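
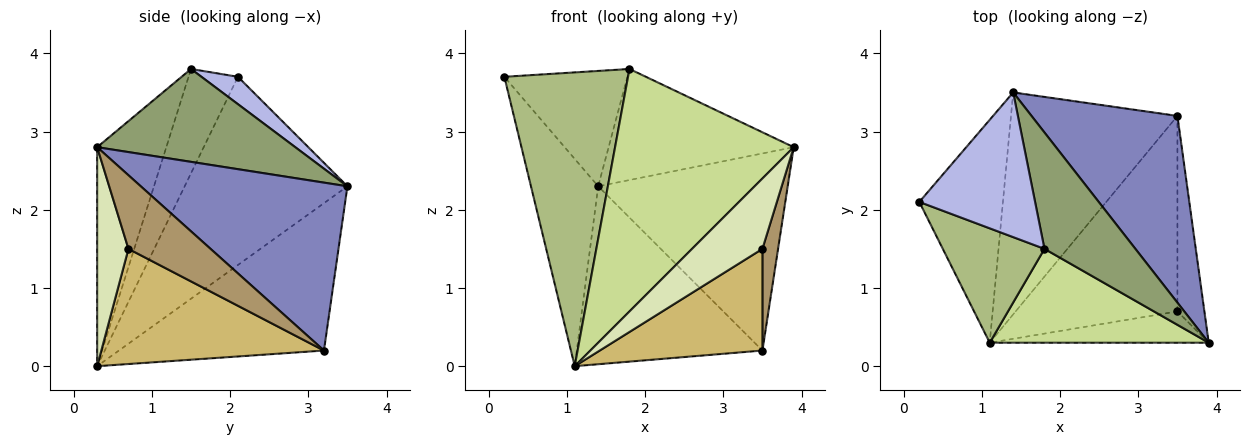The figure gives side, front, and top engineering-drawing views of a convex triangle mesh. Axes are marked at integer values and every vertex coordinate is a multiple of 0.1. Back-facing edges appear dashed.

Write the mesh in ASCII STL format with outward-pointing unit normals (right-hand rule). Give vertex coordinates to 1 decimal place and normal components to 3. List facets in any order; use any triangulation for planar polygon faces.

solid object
 facet normal -0.855 0.353 -0.380
  outer loop
   vertex 1.1 0.3 0.0
   vertex 0.2 2.1 3.7
   vertex 1.4 3.5 2.3
  endloop
 endfacet
 facet normal 0.621 0.569 0.539
  outer loop
   vertex 3.5 3.2 0.2
   vertex 1.4 3.5 2.3
   vertex 3.9 0.3 2.8
  endloop
 endfacet
 facet normal -0.568 0.515 -0.642
  outer loop
   vertex 3.5 3.2 0.2
   vertex 1.1 0.3 0.0
   vertex 1.4 3.5 2.3
  endloop
 endfacet
 facet normal 0.182 0.613 0.769
  outer loop
   vertex 1.8 1.5 3.8
   vertex 1.4 3.5 2.3
   vertex 0.2 2.1 3.7
  endloop
 endfacet
 facet normal 0.594 0.555 0.582
  outer loop
   vertex 1.8 1.5 3.8
   vertex 3.9 0.3 2.8
   vertex 1.4 3.5 2.3
  endloop
 endfacet
 facet normal -0.349 -0.873 0.340
  outer loop
   vertex 1.8 1.5 3.8
   vertex 0.2 2.1 3.7
   vertex 1.1 0.3 0.0
  endloop
 endfacet
 facet normal -0.340 -0.877 0.340
  outer loop
   vertex 1.8 1.5 3.8
   vertex 1.1 0.3 0.0
   vertex 3.9 0.3 2.8
  endloop
 endfacet
 facet normal 0.376 -0.847 -0.376
  outer loop
   vertex 3.5 0.7 1.5
   vertex 3.9 0.3 2.8
   vertex 1.1 0.3 0.0
  endloop
 endfacet
 facet normal 0.924 -0.176 -0.339
  outer loop
   vertex 3.5 0.7 1.5
   vertex 3.5 3.2 0.2
   vertex 3.9 0.3 2.8
  endloop
 endfacet
 facet normal 0.534 -0.390 -0.750
  outer loop
   vertex 3.5 0.7 1.5
   vertex 1.1 0.3 0.0
   vertex 3.5 3.2 0.2
  endloop
 endfacet
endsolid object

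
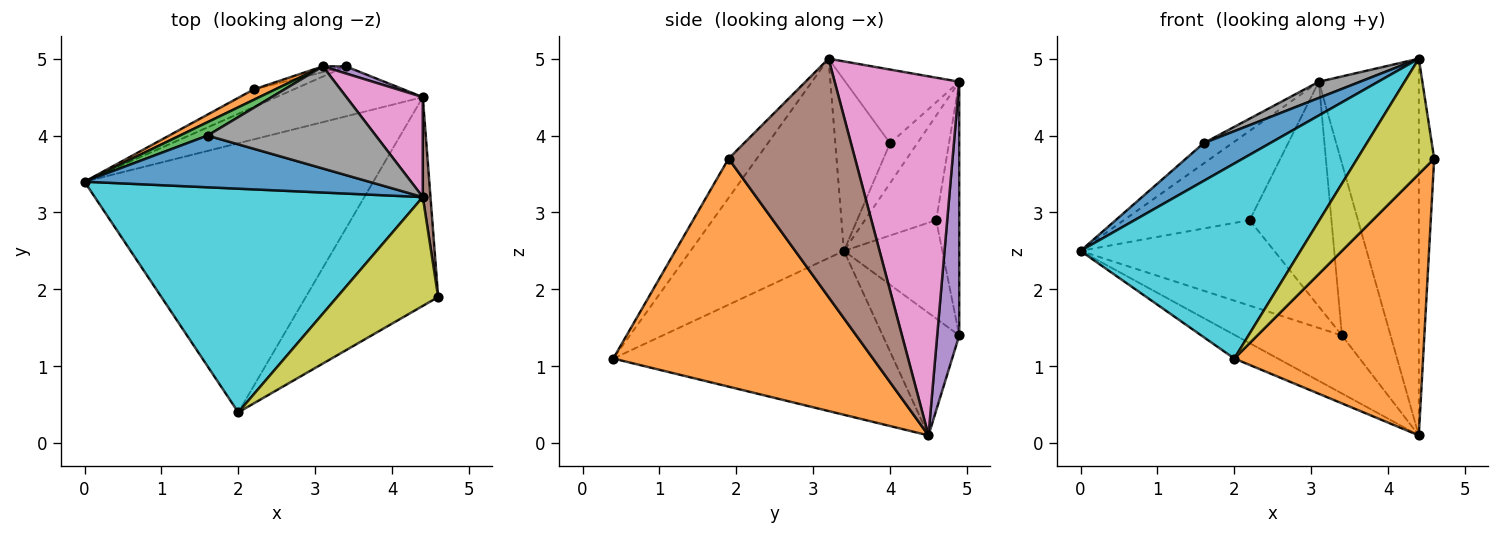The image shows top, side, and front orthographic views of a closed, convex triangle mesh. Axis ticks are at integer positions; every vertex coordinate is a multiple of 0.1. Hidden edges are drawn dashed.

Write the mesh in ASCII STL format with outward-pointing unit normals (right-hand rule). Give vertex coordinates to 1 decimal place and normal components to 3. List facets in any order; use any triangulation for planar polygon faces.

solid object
 facet normal -0.492 0.077 -0.867
  outer loop
   vertex 2.0 0.4 1.1
   vertex 0.0 3.4 2.5
   vertex 4.4 4.5 0.1
  endloop
 endfacet
 facet normal 0.732 -0.532 -0.425
  outer loop
   vertex 2.0 0.4 1.1
   vertex 4.4 4.5 0.1
   vertex 4.6 1.9 3.7
  endloop
 endfacet
 facet normal -0.622 0.654 0.431
  outer loop
   vertex 1.6 4.0 3.9
   vertex 3.1 4.9 4.7
   vertex 0.0 3.4 2.5
  endloop
 endfacet
 facet normal -0.479 0.665 -0.573
  outer loop
   vertex 3.4 4.9 1.4
   vertex 4.4 4.5 0.1
   vertex 0.0 3.4 2.5
  endloop
 endfacet
 facet normal 0.413 0.910 0.038
  outer loop
   vertex 3.4 4.9 1.4
   vertex 3.1 4.9 4.7
   vertex 4.4 4.5 0.1
  endloop
 endfacet
 facet normal 0.992 0.121 0.032
  outer loop
   vertex 4.4 3.2 5.0
   vertex 4.6 1.9 3.7
   vertex 4.4 4.5 0.1
  endloop
 endfacet
 facet normal 0.769 0.617 0.164
  outer loop
   vertex 4.4 3.2 5.0
   vertex 4.4 4.5 0.1
   vertex 3.1 4.9 4.7
  endloop
 endfacet
 facet normal -0.397 -0.144 0.906
  outer loop
   vertex 4.4 3.2 5.0
   vertex 3.1 4.9 4.7
   vertex 1.6 4.0 3.9
  endloop
 endfacet
 facet normal -0.258 -0.703 0.663
  outer loop
   vertex 4.4 3.2 5.0
   vertex 2.0 0.4 1.1
   vertex 4.6 1.9 3.7
  endloop
 endfacet
 facet normal -0.417 -0.597 0.685
  outer loop
   vertex 4.4 3.2 5.0
   vertex 0.0 3.4 2.5
   vertex 2.0 0.4 1.1
  endloop
 endfacet
 facet normal -0.437 -0.530 0.727
  outer loop
   vertex 4.4 3.2 5.0
   vertex 1.6 4.0 3.9
   vertex 0.0 3.4 2.5
  endloop
 endfacet
 facet normal -0.490 0.866 0.101
  outer loop
   vertex 2.2 4.6 2.9
   vertex 0.0 3.4 2.5
   vertex 3.1 4.9 4.7
  endloop
 endfacet
 facet normal -0.445 0.877 -0.181
  outer loop
   vertex 2.2 4.6 2.9
   vertex 3.4 4.9 1.4
   vertex 0.0 3.4 2.5
  endloop
 endfacet
 facet normal -0.271 0.962 -0.025
  outer loop
   vertex 2.2 4.6 2.9
   vertex 3.1 4.9 4.7
   vertex 3.4 4.9 1.4
  endloop
 endfacet
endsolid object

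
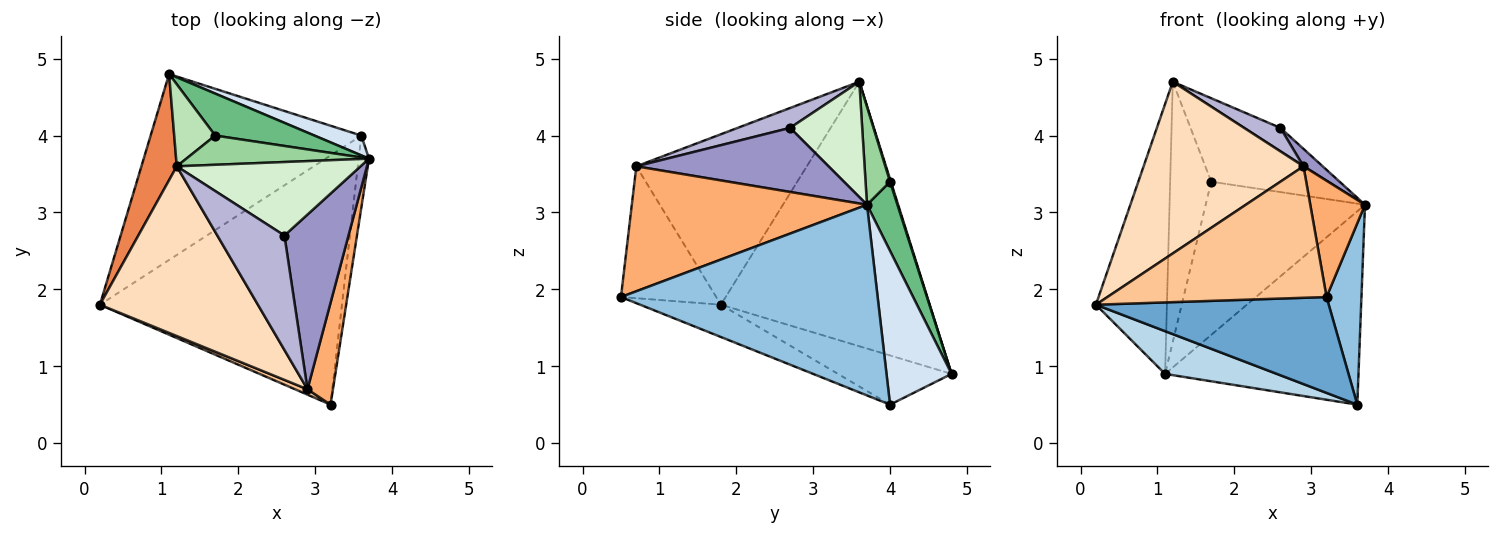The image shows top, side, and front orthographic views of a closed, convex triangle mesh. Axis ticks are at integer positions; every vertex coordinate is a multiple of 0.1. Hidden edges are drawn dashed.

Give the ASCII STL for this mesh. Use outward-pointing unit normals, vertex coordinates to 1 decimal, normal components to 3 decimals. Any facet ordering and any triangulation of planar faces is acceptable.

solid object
 facet normal -0.124 -0.356 -0.926
  outer loop
   vertex 3.6 4.0 0.5
   vertex 3.2 0.5 1.9
   vertex 0.2 1.8 1.8
  endloop
 endfacet
 facet normal 0.989 -0.135 -0.054
  outer loop
   vertex 3.6 4.0 0.5
   vertex 3.7 3.7 3.1
   vertex 3.2 0.5 1.9
  endloop
 endfacet
 facet normal -0.222 -0.218 -0.950
  outer loop
   vertex 1.1 4.8 0.9
   vertex 3.6 4.0 0.5
   vertex 0.2 1.8 1.8
  endloop
 endfacet
 facet normal 0.317 0.943 0.097
  outer loop
   vertex 1.1 4.8 0.9
   vertex 3.7 3.7 3.1
   vertex 3.6 4.0 0.5
  endloop
 endfacet
 facet normal -0.939 0.319 0.126
  outer loop
   vertex 1.2 3.6 4.7
   vertex 1.1 4.8 0.9
   vertex 0.2 1.8 1.8
  endloop
 endfacet
 facet normal 0.955 -0.222 0.195
  outer loop
   vertex 2.9 0.7 3.6
   vertex 3.2 0.5 1.9
   vertex 3.7 3.7 3.1
  endloop
 endfacet
 facet normal -0.398 -0.916 0.038
  outer loop
   vertex 2.9 0.7 3.6
   vertex 0.2 1.8 1.8
   vertex 3.2 0.5 1.9
  endloop
 endfacet
 facet normal -0.604 -0.567 0.560
  outer loop
   vertex 2.9 0.7 3.6
   vertex 1.2 3.6 4.7
   vertex 0.2 1.8 1.8
  endloop
 endfacet
 facet normal 0.181 0.948 0.260
  outer loop
   vertex 1.7 4.0 3.4
   vertex 3.7 3.7 3.1
   vertex 1.1 4.8 0.9
  endloop
 endfacet
 facet normal 0.191 0.915 0.355
  outer loop
   vertex 1.7 4.0 3.4
   vertex 1.2 3.6 4.7
   vertex 3.7 3.7 3.1
  endloop
 endfacet
 facet normal 0.019 0.954 0.301
  outer loop
   vertex 1.7 4.0 3.4
   vertex 1.1 4.8 0.9
   vertex 1.2 3.6 4.7
  endloop
 endfacet
 facet normal 0.514 0.254 0.819
  outer loop
   vertex 2.6 2.7 4.1
   vertex 3.7 3.7 3.1
   vertex 1.2 3.6 4.7
  endloop
 endfacet
 facet normal 0.705 -0.071 0.705
  outer loop
   vertex 2.6 2.7 4.1
   vertex 2.9 0.7 3.6
   vertex 3.7 3.7 3.1
  endloop
 endfacet
 facet normal 0.279 -0.193 0.941
  outer loop
   vertex 2.6 2.7 4.1
   vertex 1.2 3.6 4.7
   vertex 2.9 0.7 3.6
  endloop
 endfacet
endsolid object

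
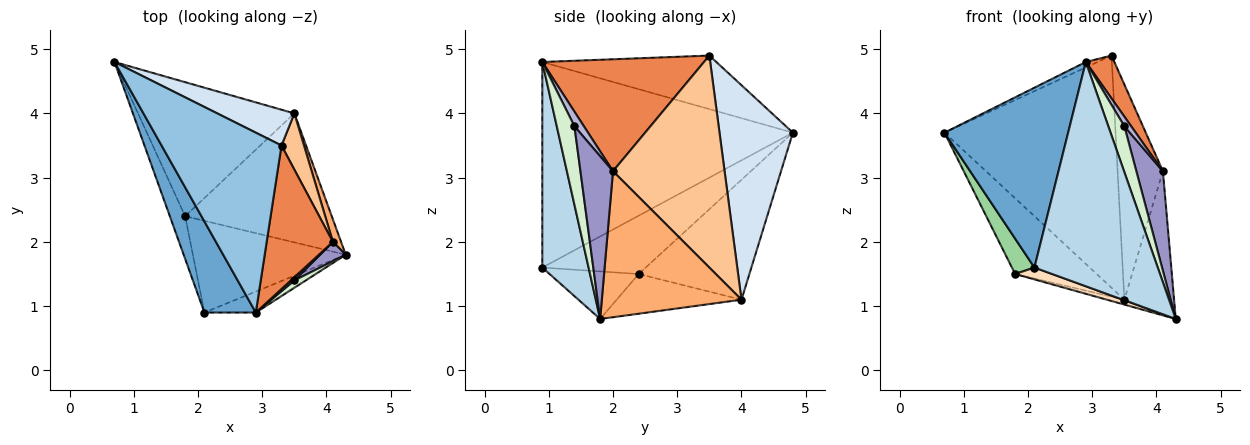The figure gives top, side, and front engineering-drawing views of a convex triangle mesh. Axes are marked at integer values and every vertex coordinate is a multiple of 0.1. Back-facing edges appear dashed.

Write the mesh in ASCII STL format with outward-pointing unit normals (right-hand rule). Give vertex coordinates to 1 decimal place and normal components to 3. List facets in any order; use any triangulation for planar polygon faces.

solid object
 facet normal -0.875 -0.432 0.219
  outer loop
   vertex 2.9 0.9 4.8
   vertex 0.7 4.8 3.7
   vertex 2.1 0.9 1.6
  endloop
 endfacet
 facet normal -0.407 0.028 0.913
  outer loop
   vertex 2.9 0.9 4.8
   vertex 3.3 3.5 4.9
   vertex 0.7 4.8 3.7
  endloop
 endfacet
 facet normal 0.350 -0.933 -0.087
  outer loop
   vertex 2.9 0.9 4.8
   vertex 2.1 0.9 1.6
   vertex 4.3 1.8 0.8
  endloop
 endfacet
 facet normal 0.390 0.910 0.140
  outer loop
   vertex 3.5 4.0 1.1
   vertex 0.7 4.8 3.7
   vertex 3.3 3.5 4.9
  endloop
 endfacet
 facet normal 0.851 -0.150 0.503
  outer loop
   vertex 4.1 2.0 3.1
   vertex 3.3 3.5 4.9
   vertex 2.9 0.9 4.8
  endloop
 endfacet
 facet normal 0.941 0.335 0.053
  outer loop
   vertex 4.1 2.0 3.1
   vertex 4.3 1.8 0.8
   vertex 3.5 4.0 1.1
  endloop
 endfacet
 facet normal 0.922 0.374 0.098
  outer loop
   vertex 4.1 2.0 3.1
   vertex 3.5 4.0 1.1
   vertex 3.3 3.5 4.9
  endloop
 endfacet
 facet normal -0.295 -0.122 -0.948
  outer loop
   vertex 1.8 2.4 1.5
   vertex 4.3 1.8 0.8
   vertex 2.1 0.9 1.6
  endloop
 endfacet
 facet normal -0.261 0.037 -0.965
  outer loop
   vertex 1.8 2.4 1.5
   vertex 3.5 4.0 1.1
   vertex 4.3 1.8 0.8
  endloop
 endfacet
 facet normal -0.946 -0.206 -0.249
  outer loop
   vertex 1.8 2.4 1.5
   vertex 2.1 0.9 1.6
   vertex 0.7 4.8 3.7
  endloop
 endfacet
 facet normal -0.555 0.409 -0.724
  outer loop
   vertex 1.8 2.4 1.5
   vertex 0.7 4.8 3.7
   vertex 3.5 4.0 1.1
  endloop
 endfacet
 facet normal 0.736 -0.669 0.107
  outer loop
   vertex 3.5 1.4 3.8
   vertex 2.9 0.9 4.8
   vertex 4.3 1.8 0.8
  endloop
 endfacet
 facet normal 0.769 -0.627 0.121
  outer loop
   vertex 3.5 1.4 3.8
   vertex 4.3 1.8 0.8
   vertex 4.1 2.0 3.1
  endloop
 endfacet
 facet normal 0.797 -0.574 0.191
  outer loop
   vertex 3.5 1.4 3.8
   vertex 4.1 2.0 3.1
   vertex 2.9 0.9 4.8
  endloop
 endfacet
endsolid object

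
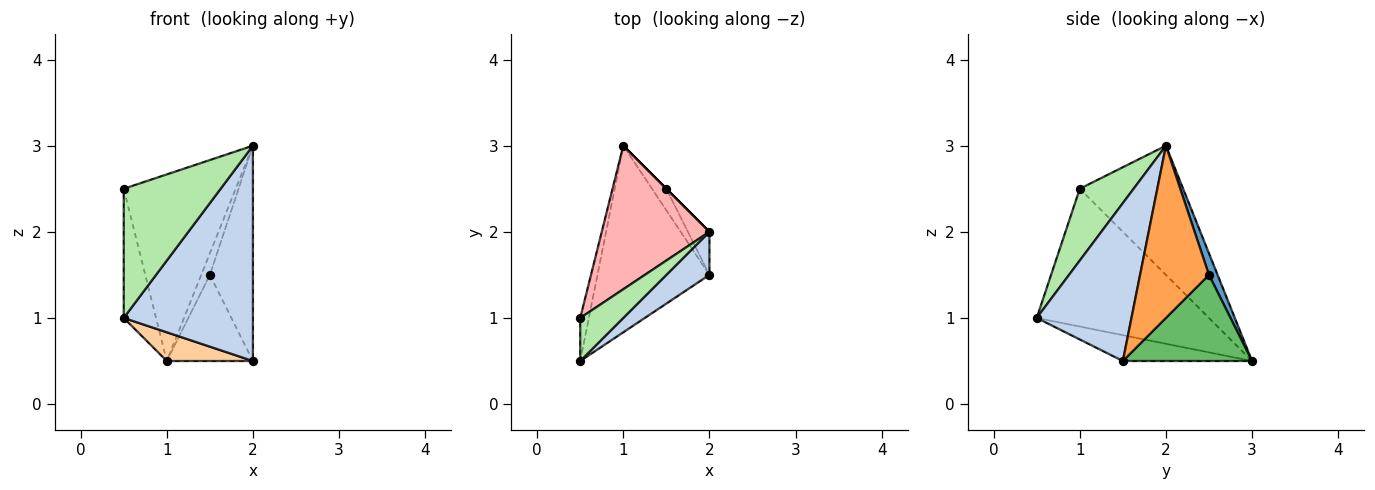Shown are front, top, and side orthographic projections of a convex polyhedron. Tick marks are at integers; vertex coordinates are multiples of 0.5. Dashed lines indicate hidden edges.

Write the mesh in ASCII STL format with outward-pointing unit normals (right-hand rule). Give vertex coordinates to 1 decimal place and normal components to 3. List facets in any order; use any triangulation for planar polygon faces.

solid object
 facet normal 0.707 0.707 0.000
  outer loop
   vertex 1.5 2.5 1.5
   vertex 1.0 3.0 0.5
   vertex 2.0 2.0 3.0
  endloop
 endfacet
 facet normal 0.584 -0.796 0.159
  outer loop
   vertex 2.0 1.5 0.5
   vertex 2.0 2.0 3.0
   vertex 0.5 0.5 1.0
  endloop
 endfacet
 facet normal 0.843 0.527 -0.105
  outer loop
   vertex 2.0 1.5 0.5
   vertex 1.5 2.5 1.5
   vertex 2.0 2.0 3.0
  endloop
 endfacet
 facet normal -0.222 -0.148 -0.964
  outer loop
   vertex 2.0 1.5 0.5
   vertex 0.5 0.5 1.0
   vertex 1.0 3.0 0.5
  endloop
 endfacet
 facet normal 0.824 0.549 -0.137
  outer loop
   vertex 2.0 1.5 0.5
   vertex 1.0 3.0 0.5
   vertex 1.5 2.5 1.5
  endloop
 endfacet
 facet normal 0.466 -0.839 0.280
  outer loop
   vertex 0.5 1.0 2.5
   vertex 0.5 0.5 1.0
   vertex 2.0 2.0 3.0
  endloop
 endfacet
 facet normal -0.981 0.184 -0.061
  outer loop
   vertex 0.5 1.0 2.5
   vertex 1.0 3.0 0.5
   vertex 0.5 0.5 1.0
  endloop
 endfacet
 facet normal -0.590 0.640 0.492
  outer loop
   vertex 0.5 1.0 2.5
   vertex 2.0 2.0 3.0
   vertex 1.0 3.0 0.5
  endloop
 endfacet
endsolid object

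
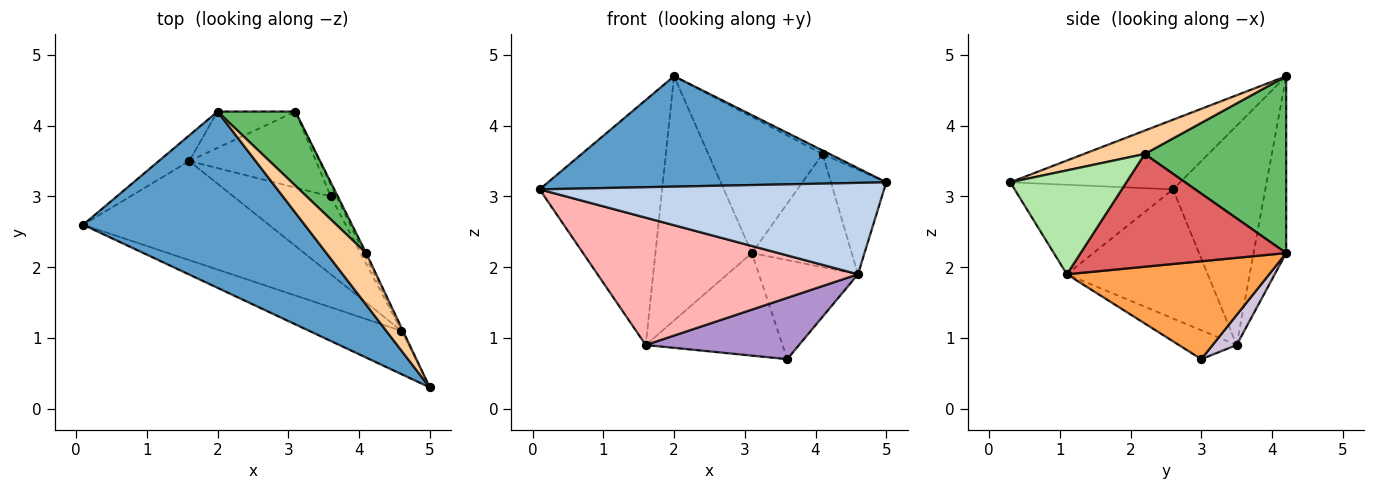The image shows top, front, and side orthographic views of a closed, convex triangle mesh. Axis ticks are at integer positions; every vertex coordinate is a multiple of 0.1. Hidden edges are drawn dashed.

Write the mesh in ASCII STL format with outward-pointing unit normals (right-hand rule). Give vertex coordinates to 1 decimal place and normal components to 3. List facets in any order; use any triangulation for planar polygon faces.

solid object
 facet normal -0.258 -0.513 0.819
  outer loop
   vertex 2.0 4.2 4.7
   vertex 0.1 2.6 3.1
   vertex 5.0 0.3 3.2
  endloop
 endfacet
 facet normal -0.384 -0.835 -0.396
  outer loop
   vertex 4.6 1.1 1.9
   vertex 5.0 0.3 3.2
   vertex 0.1 2.6 3.1
  endloop
 endfacet
 facet normal 0.897 0.439 -0.052
  outer loop
   vertex 4.6 1.1 1.9
   vertex 3.6 3.0 0.7
   vertex 3.1 4.2 2.2
  endloop
 endfacet
 facet normal 0.507 0.059 0.860
  outer loop
   vertex 4.1 2.2 3.6
   vertex 2.0 4.2 4.7
   vertex 5.0 0.3 3.2
  endloop
 endfacet
 facet normal 0.736 0.595 0.324
  outer loop
   vertex 4.1 2.2 3.6
   vertex 3.1 4.2 2.2
   vertex 2.0 4.2 4.7
  endloop
 endfacet
 facet normal 0.903 0.430 -0.013
  outer loop
   vertex 4.1 2.2 3.6
   vertex 5.0 0.3 3.2
   vertex 4.6 1.1 1.9
  endloop
 endfacet
 facet normal 0.899 0.437 -0.018
  outer loop
   vertex 4.1 2.2 3.6
   vertex 4.6 1.1 1.9
   vertex 3.1 4.2 2.2
  endloop
 endfacet
 facet normal -0.393 -0.726 -0.565
  outer loop
   vertex 1.6 3.5 0.9
   vertex 4.6 1.1 1.9
   vertex 0.1 2.6 3.1
  endloop
 endfacet
 facet normal -0.227 -0.603 -0.765
  outer loop
   vertex 1.6 3.5 0.9
   vertex 3.6 3.0 0.7
   vertex 4.6 1.1 1.9
  endloop
 endfacet
 facet normal 0.140 0.795 -0.590
  outer loop
   vertex 1.6 3.5 0.9
   vertex 3.1 4.2 2.2
   vertex 3.6 3.0 0.7
  endloop
 endfacet
 facet normal -0.600 0.796 -0.083
  outer loop
   vertex 1.6 3.5 0.9
   vertex 0.1 2.6 3.1
   vertex 2.0 4.2 4.7
  endloop
 endfacet
 facet normal -0.317 0.938 -0.139
  outer loop
   vertex 1.6 3.5 0.9
   vertex 2.0 4.2 4.7
   vertex 3.1 4.2 2.2
  endloop
 endfacet
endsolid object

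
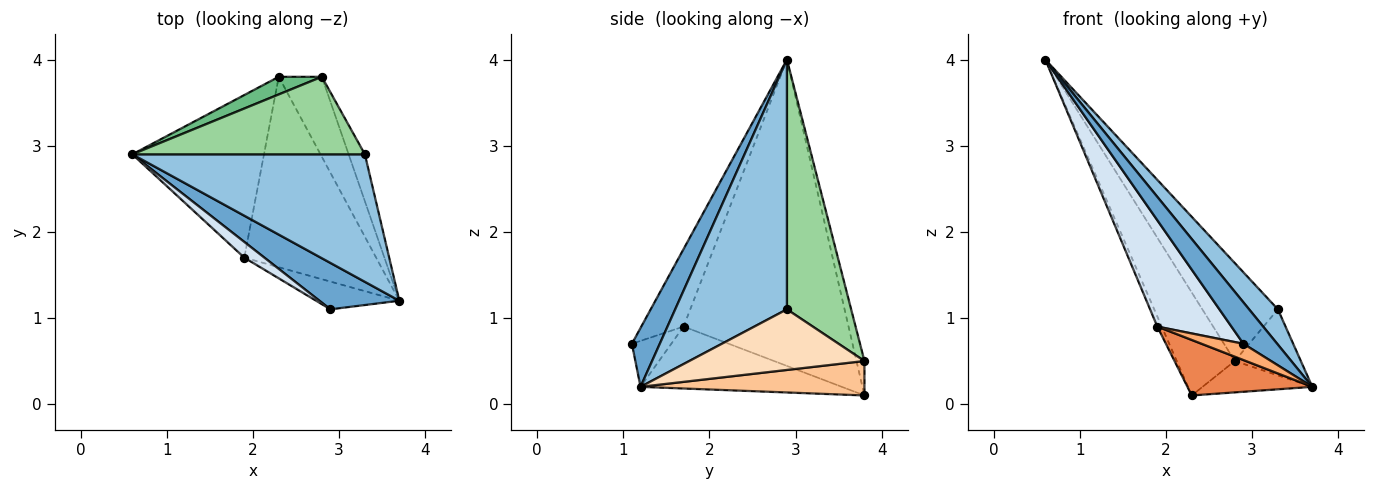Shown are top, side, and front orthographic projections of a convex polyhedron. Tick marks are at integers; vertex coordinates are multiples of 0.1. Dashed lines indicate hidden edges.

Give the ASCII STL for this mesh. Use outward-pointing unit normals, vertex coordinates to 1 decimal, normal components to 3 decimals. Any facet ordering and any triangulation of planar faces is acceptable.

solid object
 facet normal 0.482 -0.583 0.654
  outer loop
   vertex 2.9 1.1 0.7
   vertex 3.7 1.2 0.2
   vertex 0.6 2.9 4.0
  endloop
 endfacet
 facet normal 0.719 -0.185 0.670
  outer loop
   vertex 3.3 2.9 1.1
   vertex 0.6 2.9 4.0
   vertex 3.7 1.2 0.2
  endloop
 endfacet
 facet normal -0.918 0.025 -0.395
  outer loop
   vertex 1.9 1.7 0.9
   vertex 0.6 2.9 4.0
   vertex 2.3 3.8 0.1
  endloop
 endfacet
 facet normal -0.491 -0.862 0.127
  outer loop
   vertex 1.9 1.7 0.9
   vertex 2.9 1.1 0.7
   vertex 0.6 2.9 4.0
  endloop
 endfacet
 facet normal -0.411 -0.255 -0.875
  outer loop
   vertex 1.9 1.7 0.9
   vertex 2.3 3.8 0.1
   vertex 3.7 1.2 0.2
  endloop
 endfacet
 facet normal -0.430 -0.457 -0.779
  outer loop
   vertex 1.9 1.7 0.9
   vertex 3.7 1.2 0.2
   vertex 2.9 1.1 0.7
  endloop
 endfacet
 facet normal 0.597 0.293 -0.747
  outer loop
   vertex 2.8 3.8 0.5
   vertex 3.7 1.2 0.2
   vertex 2.3 3.8 0.1
  endloop
 endfacet
 facet normal 0.908 0.342 -0.243
  outer loop
   vertex 2.8 3.8 0.5
   vertex 3.3 2.9 1.1
   vertex 3.7 1.2 0.2
  endloop
 endfacet
 facet normal -0.134 0.977 0.167
  outer loop
   vertex 2.8 3.8 0.5
   vertex 2.3 3.8 0.1
   vertex 0.6 2.9 4.0
  endloop
 endfacet
 facet normal 0.555 0.652 0.516
  outer loop
   vertex 2.8 3.8 0.5
   vertex 0.6 2.9 4.0
   vertex 3.3 2.9 1.1
  endloop
 endfacet
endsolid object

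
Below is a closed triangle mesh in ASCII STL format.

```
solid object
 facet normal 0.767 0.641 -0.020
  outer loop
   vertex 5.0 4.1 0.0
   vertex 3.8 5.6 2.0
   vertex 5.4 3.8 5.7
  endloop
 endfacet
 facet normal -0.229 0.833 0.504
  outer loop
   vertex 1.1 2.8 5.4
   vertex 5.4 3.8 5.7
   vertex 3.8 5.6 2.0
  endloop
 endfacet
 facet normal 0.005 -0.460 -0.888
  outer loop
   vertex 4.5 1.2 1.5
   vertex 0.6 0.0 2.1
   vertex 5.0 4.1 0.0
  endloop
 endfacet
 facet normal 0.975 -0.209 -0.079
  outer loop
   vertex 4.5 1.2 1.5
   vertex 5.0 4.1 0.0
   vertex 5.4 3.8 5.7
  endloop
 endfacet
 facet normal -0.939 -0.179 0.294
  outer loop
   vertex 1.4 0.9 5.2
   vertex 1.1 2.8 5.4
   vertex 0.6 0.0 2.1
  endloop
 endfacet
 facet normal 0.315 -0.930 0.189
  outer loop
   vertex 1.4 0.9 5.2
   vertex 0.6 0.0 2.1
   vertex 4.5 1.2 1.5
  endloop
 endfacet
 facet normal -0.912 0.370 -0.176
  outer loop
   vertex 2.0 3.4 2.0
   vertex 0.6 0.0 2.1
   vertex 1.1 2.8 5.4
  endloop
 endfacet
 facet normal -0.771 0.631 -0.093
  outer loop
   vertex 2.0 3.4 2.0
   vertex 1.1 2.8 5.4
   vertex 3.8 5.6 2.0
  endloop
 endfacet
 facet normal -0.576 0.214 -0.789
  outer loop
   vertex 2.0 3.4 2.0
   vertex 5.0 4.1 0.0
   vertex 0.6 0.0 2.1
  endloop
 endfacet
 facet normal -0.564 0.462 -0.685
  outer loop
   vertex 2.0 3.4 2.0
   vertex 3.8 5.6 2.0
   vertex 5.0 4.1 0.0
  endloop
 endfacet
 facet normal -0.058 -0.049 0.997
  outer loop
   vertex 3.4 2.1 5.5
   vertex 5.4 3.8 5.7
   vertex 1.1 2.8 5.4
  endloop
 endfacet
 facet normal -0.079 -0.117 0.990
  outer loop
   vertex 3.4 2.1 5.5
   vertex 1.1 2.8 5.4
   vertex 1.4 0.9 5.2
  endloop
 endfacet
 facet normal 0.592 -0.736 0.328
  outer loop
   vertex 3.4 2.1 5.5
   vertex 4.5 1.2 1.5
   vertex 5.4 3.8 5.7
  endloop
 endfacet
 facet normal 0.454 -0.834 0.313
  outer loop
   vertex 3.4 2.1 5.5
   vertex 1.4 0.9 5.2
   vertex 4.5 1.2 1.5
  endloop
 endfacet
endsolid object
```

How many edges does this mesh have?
21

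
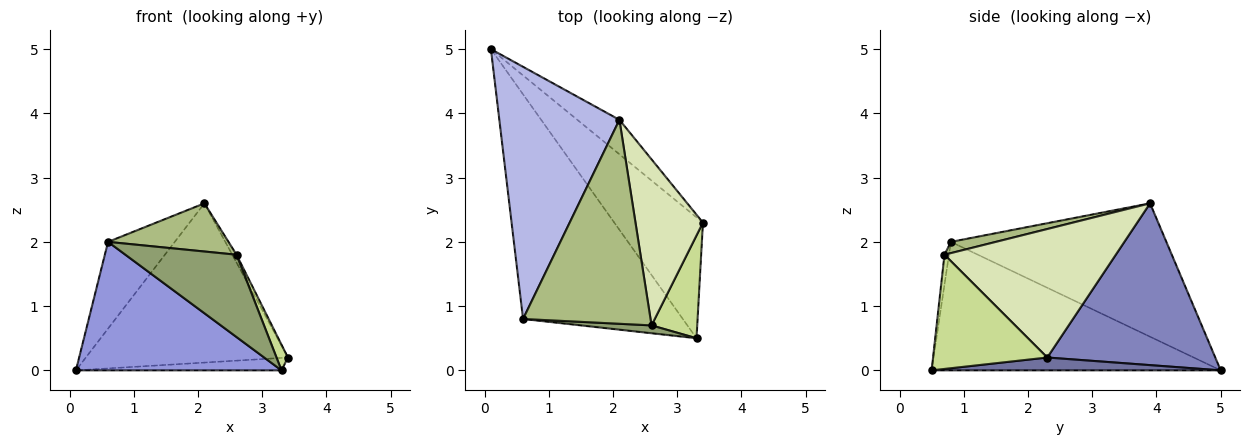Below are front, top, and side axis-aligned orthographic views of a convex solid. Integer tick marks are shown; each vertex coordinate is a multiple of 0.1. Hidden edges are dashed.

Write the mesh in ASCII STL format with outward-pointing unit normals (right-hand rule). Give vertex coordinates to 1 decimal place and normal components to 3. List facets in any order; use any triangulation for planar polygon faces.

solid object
 facet normal 0.143 0.101 -0.985
  outer loop
   vertex 3.3 0.5 0.0
   vertex 0.1 5.0 0.0
   vertex 3.4 2.3 0.2
  endloop
 endfacet
 facet normal 0.631 0.759 -0.164
  outer loop
   vertex 2.1 3.9 2.6
   vertex 3.4 2.3 0.2
   vertex 0.1 5.0 0.0
  endloop
 endfacet
 facet normal -0.572 -0.407 -0.712
  outer loop
   vertex 0.6 0.8 2.0
   vertex 0.1 5.0 0.0
   vertex 3.3 0.5 0.0
  endloop
 endfacet
 facet normal -0.724 0.224 0.652
  outer loop
   vertex 0.6 0.8 2.0
   vertex 2.1 3.9 2.6
   vertex 0.1 5.0 0.0
  endloop
 endfacet
 facet normal -0.040 -0.995 0.095
  outer loop
   vertex 2.6 0.7 1.8
   vertex 0.6 0.8 2.0
   vertex 3.3 0.5 0.0
  endloop
 endfacet
 facet normal 0.086 -0.229 0.970
  outer loop
   vertex 2.6 0.7 1.8
   vertex 2.1 3.9 2.6
   vertex 0.6 0.8 2.0
  endloop
 endfacet
 facet normal 0.925 -0.092 0.370
  outer loop
   vertex 2.6 0.7 1.8
   vertex 3.3 0.5 0.0
   vertex 3.4 2.3 0.2
  endloop
 endfacet
 facet normal 0.885 0.022 0.465
  outer loop
   vertex 2.6 0.7 1.8
   vertex 3.4 2.3 0.2
   vertex 2.1 3.9 2.6
  endloop
 endfacet
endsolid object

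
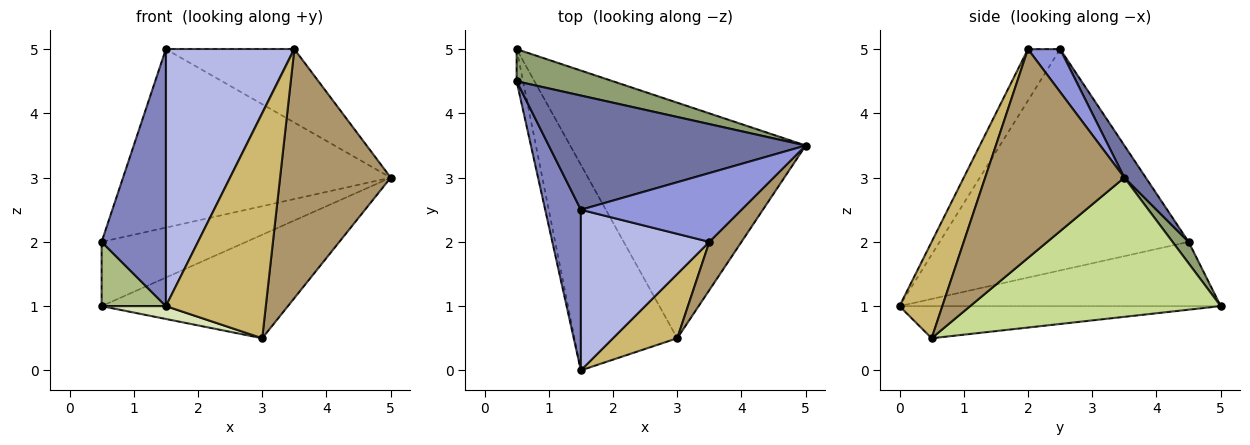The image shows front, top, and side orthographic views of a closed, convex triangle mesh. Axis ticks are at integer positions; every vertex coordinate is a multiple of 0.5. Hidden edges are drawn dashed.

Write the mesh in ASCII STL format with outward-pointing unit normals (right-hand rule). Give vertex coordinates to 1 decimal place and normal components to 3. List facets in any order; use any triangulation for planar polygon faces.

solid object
 facet normal 0.067 0.840 0.538
  outer loop
   vertex 1.5 2.5 5.0
   vertex 5.0 3.5 3.0
   vertex 0.5 4.5 2.0
  endloop
 endfacet
 facet normal -0.957 -0.247 0.154
  outer loop
   vertex 1.5 2.5 5.0
   vertex 0.5 4.5 2.0
   vertex 1.5 0.0 1.0
  endloop
 endfacet
 facet normal 0.179 0.718 0.673
  outer loop
   vertex 3.5 2.0 5.0
   vertex 5.0 3.5 3.0
   vertex 1.5 2.5 5.0
  endloop
 endfacet
 facet normal -0.207 -0.830 0.518
  outer loop
   vertex 3.5 2.0 5.0
   vertex 1.5 2.5 5.0
   vertex 1.5 0.0 1.0
  endloop
 endfacet
 facet normal 0.099 0.890 0.445
  outer loop
   vertex 0.5 5.0 1.0
   vertex 0.5 4.5 2.0
   vertex 5.0 3.5 3.0
  endloop
 endfacet
 facet normal -0.976 -0.195 -0.098
  outer loop
   vertex 0.5 5.0 1.0
   vertex 1.5 0.0 1.0
   vertex 0.5 4.5 2.0
  endloop
 endfacet
 facet normal 0.476 0.354 -0.805
  outer loop
   vertex 3.0 0.5 0.5
   vertex 0.5 5.0 1.0
   vertex 5.0 3.5 3.0
  endloop
 endfacet
 facet normal -0.298 -0.060 -0.953
  outer loop
   vertex 3.0 0.5 0.5
   vertex 1.5 0.0 1.0
   vertex 0.5 5.0 1.0
  endloop
 endfacet
 facet normal 0.777 -0.618 0.120
  outer loop
   vertex 3.0 0.5 0.5
   vertex 5.0 3.5 3.0
   vertex 3.5 2.0 5.0
  endloop
 endfacet
 facet normal 0.381 -0.889 0.254
  outer loop
   vertex 3.0 0.5 0.5
   vertex 3.5 2.0 5.0
   vertex 1.5 0.0 1.0
  endloop
 endfacet
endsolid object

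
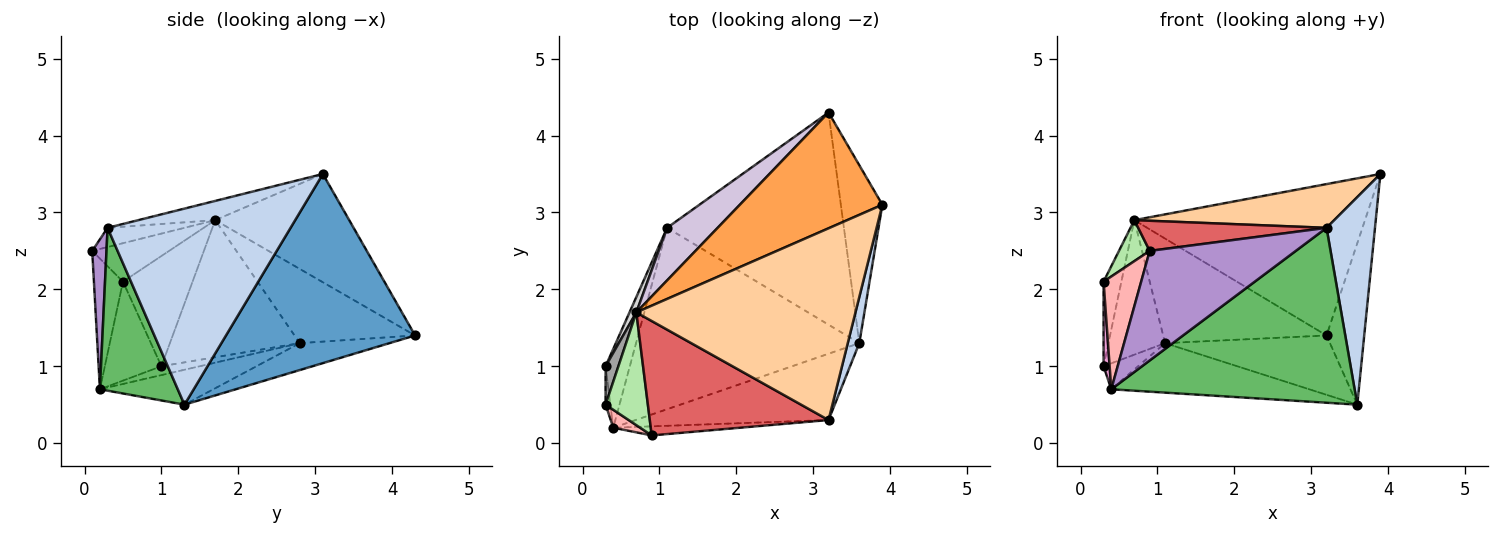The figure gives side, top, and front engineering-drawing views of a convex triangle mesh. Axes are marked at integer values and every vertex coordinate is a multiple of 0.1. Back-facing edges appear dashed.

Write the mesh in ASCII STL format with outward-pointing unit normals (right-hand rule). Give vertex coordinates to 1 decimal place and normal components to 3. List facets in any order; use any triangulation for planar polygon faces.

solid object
 facet normal 0.959 0.191 -0.210
  outer loop
   vertex 3.6 1.3 0.5
   vertex 3.2 4.3 1.4
   vertex 3.9 3.1 3.5
  endloop
 endfacet
 facet normal 0.965 -0.255 0.057
  outer loop
   vertex 3.2 0.3 2.8
   vertex 3.6 1.3 0.5
   vertex 3.9 3.1 3.5
  endloop
 endfacet
 facet normal -0.419 0.721 0.552
  outer loop
   vertex 0.7 1.7 2.9
   vertex 3.9 3.1 3.5
   vertex 3.2 4.3 1.4
  endloop
 endfacet
 facet normal -0.085 -0.222 0.971
  outer loop
   vertex 0.7 1.7 2.9
   vertex 3.2 0.3 2.8
   vertex 3.9 3.1 3.5
  endloop
 endfacet
 facet normal 0.287 -0.896 -0.340
  outer loop
   vertex 0.4 0.2 0.7
   vertex 3.6 1.3 0.5
   vertex 3.2 0.3 2.8
  endloop
 endfacet
 facet normal -0.650 -0.260 0.715
  outer loop
   vertex 0.9 0.1 2.5
   vertex 0.7 1.7 2.9
   vertex 0.3 0.5 2.1
  endloop
 endfacet
 facet normal -0.103 -0.253 0.962
  outer loop
   vertex 0.9 0.1 2.5
   vertex 3.2 0.3 2.8
   vertex 0.7 1.7 2.9
  endloop
 endfacet
 facet normal -0.607 -0.785 0.125
  outer loop
   vertex 0.9 0.1 2.5
   vertex 0.3 0.5 2.1
   vertex 0.4 0.2 0.7
  endloop
 endfacet
 facet normal 0.097 -0.992 -0.082
  outer loop
   vertex 0.9 0.1 2.5
   vertex 0.4 0.2 0.7
   vertex 3.2 0.3 2.8
  endloop
 endfacet
 facet normal -0.551 0.746 0.375
  outer loop
   vertex 1.1 2.8 1.3
   vertex 0.7 1.7 2.9
   vertex 3.2 4.3 1.4
  endloop
 endfacet
 facet normal -0.145 0.267 -0.953
  outer loop
   vertex 1.1 2.8 1.3
   vertex 3.2 4.3 1.4
   vertex 3.6 1.3 0.5
  endloop
 endfacet
 facet normal -0.149 0.260 -0.954
  outer loop
   vertex 1.1 2.8 1.3
   vertex 3.6 1.3 0.5
   vertex 0.4 0.2 0.7
  endloop
 endfacet
 facet normal -0.993 -0.106 -0.048
  outer loop
   vertex 0.3 1.0 1.0
   vertex 0.4 0.2 0.7
   vertex 0.3 0.5 2.1
  endloop
 endfacet
 facet normal -0.328 0.295 -0.897
  outer loop
   vertex 0.3 1.0 1.0
   vertex 1.1 2.8 1.3
   vertex 0.4 0.2 0.7
  endloop
 endfacet
 facet normal -0.963 0.246 0.112
  outer loop
   vertex 0.3 1.0 1.0
   vertex 0.3 0.5 2.1
   vertex 0.7 1.7 2.9
  endloop
 endfacet
 facet normal -0.916 0.399 0.046
  outer loop
   vertex 0.3 1.0 1.0
   vertex 0.7 1.7 2.9
   vertex 1.1 2.8 1.3
  endloop
 endfacet
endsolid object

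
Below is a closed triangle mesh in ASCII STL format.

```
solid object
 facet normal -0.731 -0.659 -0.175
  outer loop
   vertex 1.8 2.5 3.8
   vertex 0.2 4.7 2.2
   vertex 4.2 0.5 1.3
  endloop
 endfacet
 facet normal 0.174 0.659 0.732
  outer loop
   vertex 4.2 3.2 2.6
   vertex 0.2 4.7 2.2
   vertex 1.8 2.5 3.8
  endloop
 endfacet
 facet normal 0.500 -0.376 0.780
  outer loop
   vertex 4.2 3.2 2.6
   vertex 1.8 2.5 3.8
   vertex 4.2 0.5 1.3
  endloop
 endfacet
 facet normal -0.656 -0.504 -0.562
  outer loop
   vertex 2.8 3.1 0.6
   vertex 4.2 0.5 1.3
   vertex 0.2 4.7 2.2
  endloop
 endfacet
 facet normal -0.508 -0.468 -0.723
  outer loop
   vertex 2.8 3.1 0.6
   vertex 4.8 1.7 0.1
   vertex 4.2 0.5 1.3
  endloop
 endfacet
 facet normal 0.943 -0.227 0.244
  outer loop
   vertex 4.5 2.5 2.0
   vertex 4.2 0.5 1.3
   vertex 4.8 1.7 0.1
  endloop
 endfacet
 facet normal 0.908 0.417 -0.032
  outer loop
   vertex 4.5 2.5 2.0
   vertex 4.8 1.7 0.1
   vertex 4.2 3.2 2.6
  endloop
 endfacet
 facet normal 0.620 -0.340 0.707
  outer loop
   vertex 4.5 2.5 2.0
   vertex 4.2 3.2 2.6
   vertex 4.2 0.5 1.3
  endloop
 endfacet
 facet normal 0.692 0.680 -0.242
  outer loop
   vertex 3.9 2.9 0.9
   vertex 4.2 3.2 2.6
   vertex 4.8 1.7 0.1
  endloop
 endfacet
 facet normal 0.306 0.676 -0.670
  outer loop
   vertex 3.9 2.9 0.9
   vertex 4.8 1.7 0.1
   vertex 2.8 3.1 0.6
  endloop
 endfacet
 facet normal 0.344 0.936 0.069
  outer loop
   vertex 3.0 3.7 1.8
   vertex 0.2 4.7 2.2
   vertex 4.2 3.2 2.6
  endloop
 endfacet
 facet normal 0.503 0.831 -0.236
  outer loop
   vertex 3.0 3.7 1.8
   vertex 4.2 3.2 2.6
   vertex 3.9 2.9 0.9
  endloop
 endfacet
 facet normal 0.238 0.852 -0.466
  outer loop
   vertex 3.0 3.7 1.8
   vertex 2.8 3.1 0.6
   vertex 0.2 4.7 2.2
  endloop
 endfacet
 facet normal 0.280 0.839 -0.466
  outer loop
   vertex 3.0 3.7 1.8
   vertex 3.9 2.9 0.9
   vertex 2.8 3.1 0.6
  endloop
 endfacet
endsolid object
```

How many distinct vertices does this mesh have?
9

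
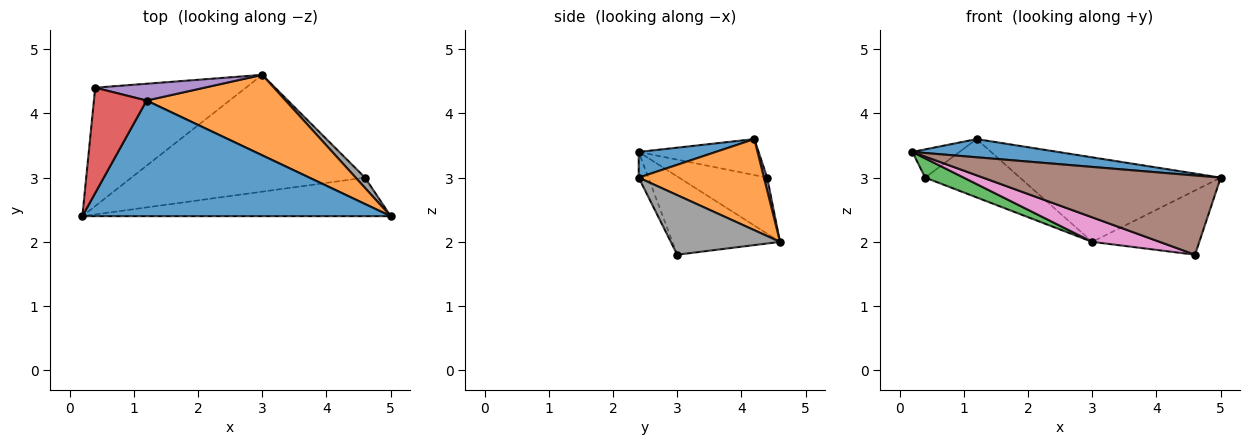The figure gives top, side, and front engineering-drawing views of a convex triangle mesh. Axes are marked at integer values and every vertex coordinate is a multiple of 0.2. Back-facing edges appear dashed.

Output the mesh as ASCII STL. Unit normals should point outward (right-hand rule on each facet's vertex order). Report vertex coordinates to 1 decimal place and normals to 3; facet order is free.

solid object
 facet normal 0.082 -0.155 0.985
  outer loop
   vertex 1.2 4.2 3.6
   vertex 0.2 2.4 3.4
   vertex 5.0 2.4 3.0
  endloop
 endfacet
 facet normal 0.412 0.660 0.628
  outer loop
   vertex 1.2 4.2 3.6
   vertex 5.0 2.4 3.0
   vertex 3.0 4.6 2.0
  endloop
 endfacet
 facet normal -0.345 -0.151 -0.927
  outer loop
   vertex 0.4 4.4 3.0
   vertex 3.0 4.6 2.0
   vertex 0.2 2.4 3.4
  endloop
 endfacet
 facet normal -0.551 0.216 0.806
  outer loop
   vertex 0.4 4.4 3.0
   vertex 0.2 2.4 3.4
   vertex 1.2 4.2 3.6
  endloop
 endfacet
 facet normal 0.033 0.960 0.277
  outer loop
   vertex 0.4 4.4 3.0
   vertex 1.2 4.2 3.6
   vertex 3.0 4.6 2.0
  endloop
 endfacet
 facet normal -0.036 -0.899 -0.437
  outer loop
   vertex 4.6 3.0 1.8
   vertex 5.0 2.4 3.0
   vertex 0.2 2.4 3.4
  endloop
 endfacet
 facet normal -0.312 -0.195 -0.930
  outer loop
   vertex 4.6 3.0 1.8
   vertex 0.2 2.4 3.4
   vertex 3.0 4.6 2.0
  endloop
 endfacet
 facet normal 0.710 0.696 0.111
  outer loop
   vertex 4.6 3.0 1.8
   vertex 3.0 4.6 2.0
   vertex 5.0 2.4 3.0
  endloop
 endfacet
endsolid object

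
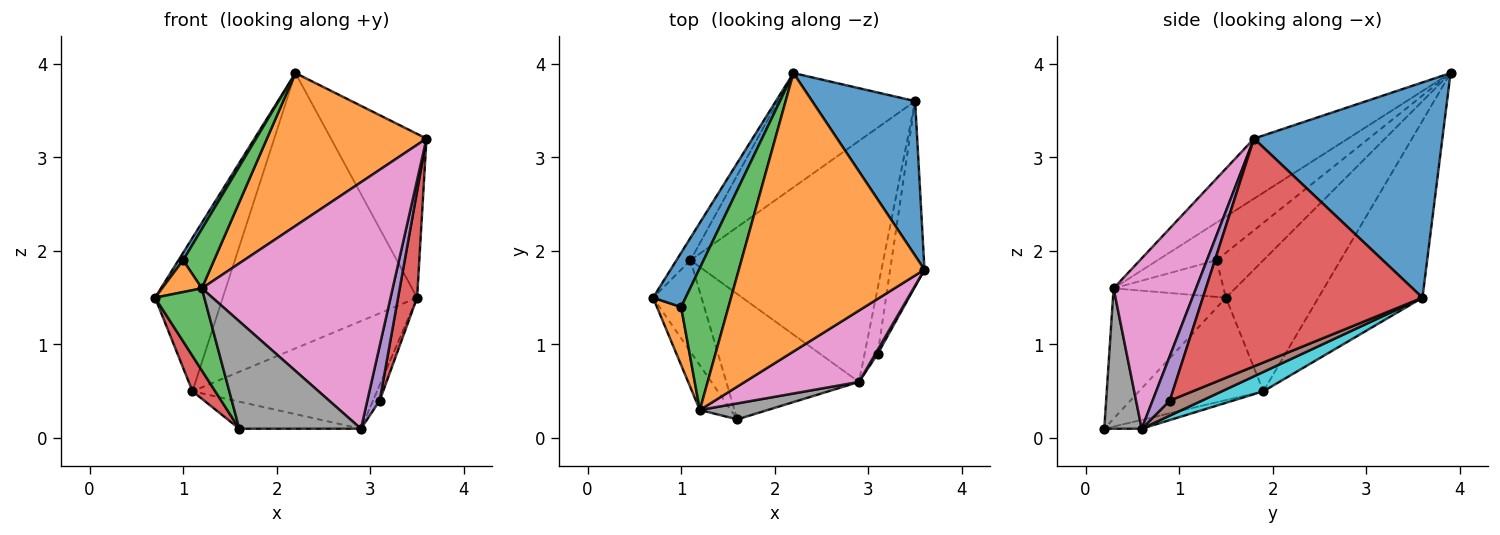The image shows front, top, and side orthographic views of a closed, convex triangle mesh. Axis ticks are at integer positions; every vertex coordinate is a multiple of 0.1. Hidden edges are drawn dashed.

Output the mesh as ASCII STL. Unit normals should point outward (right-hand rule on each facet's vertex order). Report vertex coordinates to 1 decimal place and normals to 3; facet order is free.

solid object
 facet normal 0.820 0.416 0.392
  outer loop
   vertex 3.5 3.6 1.5
   vertex 2.2 3.9 3.9
   vertex 3.6 1.8 3.2
  endloop
 endfacet
 facet normal -0.273 -0.463 0.843
  outer loop
   vertex 1.2 0.3 1.6
   vertex 3.6 1.8 3.2
   vertex 2.2 3.9 3.9
  endloop
 endfacet
 facet normal -0.896 -0.391 -0.213
  outer loop
   vertex 1.2 0.3 1.6
   vertex 0.7 1.5 1.5
   vertex 1.6 0.2 0.1
  endloop
 endfacet
 facet normal -0.892 -0.163 -0.422
  outer loop
   vertex 1.1 1.9 0.5
   vertex 1.6 0.2 0.1
   vertex 0.7 1.5 1.5
  endloop
 endfacet
 facet normal -0.804 0.589 -0.086
  outer loop
   vertex 1.1 1.9 0.5
   vertex 0.7 1.5 1.5
   vertex 2.2 3.9 3.9
  endloop
 endfacet
 facet normal -0.443 0.828 -0.344
  outer loop
   vertex 1.1 1.9 0.5
   vertex 2.2 3.9 3.9
   vertex 3.5 3.6 1.5
  endloop
 endfacet
 facet normal 0.383 -0.887 0.257
  outer loop
   vertex 2.9 0.6 0.1
   vertex 3.6 1.8 3.2
   vertex 1.2 0.3 1.6
  endloop
 endfacet
 facet normal 0.291 -0.946 0.141
  outer loop
   vertex 2.9 0.6 0.1
   vertex 1.2 0.3 1.6
   vertex 1.6 0.2 0.1
  endloop
 endfacet
 facet normal -0.065 0.210 -0.975
  outer loop
   vertex 2.9 0.6 0.1
   vertex 1.6 0.2 0.1
   vertex 1.1 1.9 0.5
  endloop
 endfacet
 facet normal 0.091 0.406 -0.909
  outer loop
   vertex 2.9 0.6 0.1
   vertex 1.1 1.9 0.5
   vertex 3.5 3.6 1.5
  endloop
 endfacet
 facet normal -0.807 -0.081 0.585
  outer loop
   vertex 1.0 1.4 1.9
   vertex 2.2 3.9 3.9
   vertex 0.7 1.5 1.5
  endloop
 endfacet
 facet normal -0.799 -0.289 0.527
  outer loop
   vertex 1.0 1.4 1.9
   vertex 0.7 1.5 1.5
   vertex 1.2 0.3 1.6
  endloop
 endfacet
 facet normal -0.592 -0.310 0.743
  outer loop
   vertex 1.0 1.4 1.9
   vertex 1.2 0.3 1.6
   vertex 2.2 3.9 3.9
  endloop
 endfacet
 facet normal 0.985 -0.085 -0.148
  outer loop
   vertex 3.1 0.9 0.4
   vertex 3.5 3.6 1.5
   vertex 3.6 1.8 3.2
  endloop
 endfacet
 facet normal 0.811 -0.583 0.043
  outer loop
   vertex 3.1 0.9 0.4
   vertex 3.6 1.8 3.2
   vertex 2.9 0.6 0.1
  endloop
 endfacet
 facet normal 0.743 0.155 -0.651
  outer loop
   vertex 3.1 0.9 0.4
   vertex 2.9 0.6 0.1
   vertex 3.5 3.6 1.5
  endloop
 endfacet
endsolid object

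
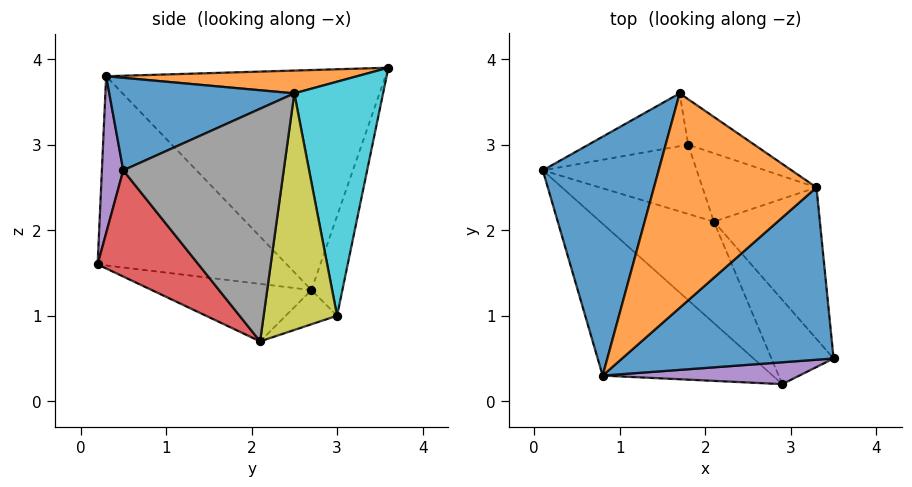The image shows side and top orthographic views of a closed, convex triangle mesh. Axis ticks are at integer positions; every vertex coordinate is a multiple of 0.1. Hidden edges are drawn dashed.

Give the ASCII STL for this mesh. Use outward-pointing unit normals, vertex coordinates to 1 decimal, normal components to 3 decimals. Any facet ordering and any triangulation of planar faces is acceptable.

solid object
 facet normal -0.863 0.222 0.454
  outer loop
   vertex 0.8 0.3 3.8
   vertex 1.7 3.6 3.9
   vertex 0.1 2.7 1.3
  endloop
 endfacet
 facet normal -0.205 0.957 -0.205
  outer loop
   vertex 1.8 3.0 1.0
   vertex 0.1 2.7 1.3
   vertex 1.7 3.6 3.9
  endloop
 endfacet
 facet normal -0.210 0.245 -0.946
  outer loop
   vertex 1.8 3.0 1.0
   vertex 2.1 2.1 0.7
   vertex 0.1 2.7 1.3
  endloop
 endfacet
 facet normal 0.857 0.123 -0.501
  outer loop
   vertex 2.9 0.2 1.6
   vertex 2.1 2.1 0.7
   vertex 3.5 0.5 2.7
  endloop
 endfacet
 facet normal 0.147 -0.972 0.185
  outer loop
   vertex 2.9 0.2 1.6
   vertex 3.5 0.5 2.7
   vertex 0.8 0.3 3.8
  endloop
 endfacet
 facet normal -0.385 -0.522 -0.761
  outer loop
   vertex 2.9 0.2 1.6
   vertex 0.1 2.7 1.3
   vertex 2.1 2.1 0.7
  endloop
 endfacet
 facet normal -0.549 -0.674 -0.494
  outer loop
   vertex 2.9 0.2 1.6
   vertex 0.8 0.3 3.8
   vertex 0.1 2.7 1.3
  endloop
 endfacet
 facet normal 0.877 0.268 -0.400
  outer loop
   vertex 3.3 2.5 3.6
   vertex 3.5 0.5 2.7
   vertex 2.1 2.1 0.7
  endloop
 endfacet
 facet normal 0.823 0.407 -0.397
  outer loop
   vertex 3.3 2.5 3.6
   vertex 2.1 2.1 0.7
   vertex 1.8 3.0 1.0
  endloop
 endfacet
 facet normal 0.540 0.828 -0.153
  outer loop
   vertex 3.3 2.5 3.6
   vertex 1.8 3.0 1.0
   vertex 1.7 3.6 3.9
  endloop
 endfacet
 facet normal 0.376 -0.349 0.859
  outer loop
   vertex 3.3 2.5 3.6
   vertex 0.8 0.3 3.8
   vertex 3.5 0.5 2.7
  endloop
 endfacet
 facet normal 0.139 -0.068 0.988
  outer loop
   vertex 3.3 2.5 3.6
   vertex 1.7 3.6 3.9
   vertex 0.8 0.3 3.8
  endloop
 endfacet
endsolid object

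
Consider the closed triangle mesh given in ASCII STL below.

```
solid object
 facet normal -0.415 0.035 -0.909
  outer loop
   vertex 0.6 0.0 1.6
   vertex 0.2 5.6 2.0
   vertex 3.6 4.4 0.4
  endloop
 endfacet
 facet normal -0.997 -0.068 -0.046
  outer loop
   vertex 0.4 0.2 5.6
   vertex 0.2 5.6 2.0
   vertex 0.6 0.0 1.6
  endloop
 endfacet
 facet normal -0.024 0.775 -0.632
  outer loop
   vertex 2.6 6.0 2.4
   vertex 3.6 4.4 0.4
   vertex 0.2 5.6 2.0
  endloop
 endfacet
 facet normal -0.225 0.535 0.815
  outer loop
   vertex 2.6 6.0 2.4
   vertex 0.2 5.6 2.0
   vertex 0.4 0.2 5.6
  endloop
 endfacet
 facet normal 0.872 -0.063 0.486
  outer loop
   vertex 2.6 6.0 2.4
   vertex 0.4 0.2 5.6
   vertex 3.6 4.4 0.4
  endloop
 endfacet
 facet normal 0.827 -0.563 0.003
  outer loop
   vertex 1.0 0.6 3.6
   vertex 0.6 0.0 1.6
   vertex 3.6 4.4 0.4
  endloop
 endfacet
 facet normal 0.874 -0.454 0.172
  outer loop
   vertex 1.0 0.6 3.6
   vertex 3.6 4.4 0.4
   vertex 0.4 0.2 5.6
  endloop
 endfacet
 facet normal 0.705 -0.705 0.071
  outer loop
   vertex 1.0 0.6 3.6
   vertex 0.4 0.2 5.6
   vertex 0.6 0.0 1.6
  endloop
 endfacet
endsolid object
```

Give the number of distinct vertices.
6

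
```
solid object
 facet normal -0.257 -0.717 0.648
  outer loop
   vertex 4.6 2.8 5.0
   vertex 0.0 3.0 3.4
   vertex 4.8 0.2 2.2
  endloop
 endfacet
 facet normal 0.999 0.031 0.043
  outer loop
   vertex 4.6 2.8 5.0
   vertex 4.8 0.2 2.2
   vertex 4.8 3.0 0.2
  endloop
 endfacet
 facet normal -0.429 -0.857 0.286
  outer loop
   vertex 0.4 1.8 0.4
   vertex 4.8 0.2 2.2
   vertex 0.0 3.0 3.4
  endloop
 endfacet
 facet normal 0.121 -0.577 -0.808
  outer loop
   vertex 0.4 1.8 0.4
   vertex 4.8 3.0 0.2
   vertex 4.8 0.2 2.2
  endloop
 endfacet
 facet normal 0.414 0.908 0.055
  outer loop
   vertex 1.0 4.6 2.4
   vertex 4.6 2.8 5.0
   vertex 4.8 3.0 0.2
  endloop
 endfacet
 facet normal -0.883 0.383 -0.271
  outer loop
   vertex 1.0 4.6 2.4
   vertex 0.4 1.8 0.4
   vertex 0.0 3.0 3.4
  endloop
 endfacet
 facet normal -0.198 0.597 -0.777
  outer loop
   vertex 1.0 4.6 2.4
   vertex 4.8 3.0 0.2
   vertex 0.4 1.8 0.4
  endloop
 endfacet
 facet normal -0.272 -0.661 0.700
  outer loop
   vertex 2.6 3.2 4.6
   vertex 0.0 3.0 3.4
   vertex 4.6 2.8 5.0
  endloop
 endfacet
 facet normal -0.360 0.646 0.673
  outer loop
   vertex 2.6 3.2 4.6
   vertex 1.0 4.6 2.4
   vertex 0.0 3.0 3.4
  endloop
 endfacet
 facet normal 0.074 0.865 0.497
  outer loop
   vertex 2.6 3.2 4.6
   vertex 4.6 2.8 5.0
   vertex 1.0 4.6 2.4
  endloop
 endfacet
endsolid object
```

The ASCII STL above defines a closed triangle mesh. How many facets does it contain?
10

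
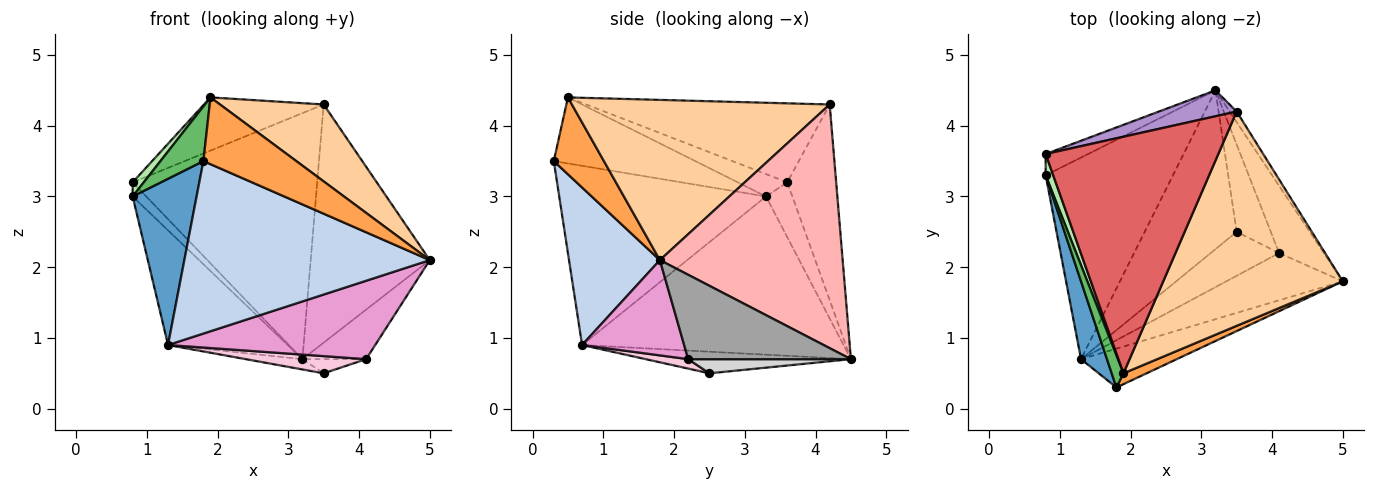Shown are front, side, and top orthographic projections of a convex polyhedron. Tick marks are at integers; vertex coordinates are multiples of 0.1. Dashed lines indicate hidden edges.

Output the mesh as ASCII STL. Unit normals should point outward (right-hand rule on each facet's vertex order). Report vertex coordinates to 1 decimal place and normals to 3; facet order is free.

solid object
 facet normal -0.946 -0.293 0.137
  outer loop
   vertex 1.3 0.7 0.9
   vertex 1.8 0.3 3.5
   vertex 0.8 3.3 3.0
  endloop
 endfacet
 facet normal 0.340 -0.918 -0.207
  outer loop
   vertex 1.3 0.7 0.9
   vertex 5.0 1.8 2.1
   vertex 1.8 0.3 3.5
  endloop
 endfacet
 facet normal 0.470 -0.871 0.141
  outer loop
   vertex 1.9 0.5 4.4
   vertex 1.8 0.3 3.5
   vertex 5.0 1.8 2.1
  endloop
 endfacet
 facet normal 0.643 -0.259 0.721
  outer loop
   vertex 1.9 0.5 4.4
   vertex 5.0 1.8 2.1
   vertex 3.5 4.2 4.3
  endloop
 endfacet
 facet normal -0.943 -0.286 0.168
  outer loop
   vertex 1.9 0.5 4.4
   vertex 0.8 3.3 3.0
   vertex 1.8 0.3 3.5
  endloop
 endfacet
 facet normal -0.927 -0.208 0.312
  outer loop
   vertex 0.8 3.6 3.2
   vertex 0.8 3.3 3.0
   vertex 1.9 0.5 4.4
  endloop
 endfacet
 facet normal -0.407 0.200 0.891
  outer loop
   vertex 0.8 3.6 3.2
   vertex 1.9 0.5 4.4
   vertex 3.5 4.2 4.3
  endloop
 endfacet
 facet normal 0.838 0.546 -0.024
  outer loop
   vertex 3.2 4.5 0.7
   vertex 3.5 4.2 4.3
   vertex 5.0 1.8 2.1
  endloop
 endfacet
 facet normal -0.255 0.962 0.101
  outer loop
   vertex 3.2 4.5 0.7
   vertex 0.8 3.6 3.2
   vertex 3.5 4.2 4.3
  endloop
 endfacet
 facet normal -0.228 0.063 -0.972
  outer loop
   vertex 3.2 4.5 0.7
   vertex 3.5 2.5 0.5
   vertex 1.3 0.7 0.9
  endloop
 endfacet
 facet normal -0.734 0.336 -0.591
  outer loop
   vertex 3.2 4.5 0.7
   vertex 1.3 0.7 0.9
   vertex 0.8 3.3 3.0
  endloop
 endfacet
 facet normal -0.732 0.378 -0.567
  outer loop
   vertex 3.2 4.5 0.7
   vertex 0.8 3.3 3.0
   vertex 0.8 3.6 3.2
  endloop
 endfacet
 facet normal 0.389 -0.789 -0.475
  outer loop
   vertex 4.1 2.2 0.7
   vertex 5.0 1.8 2.1
   vertex 1.3 0.7 0.9
  endloop
 endfacet
 facet normal 0.127 -0.361 -0.924
  outer loop
   vertex 4.1 2.2 0.7
   vertex 1.3 0.7 0.9
   vertex 3.5 2.5 0.5
  endloop
 endfacet
 facet normal 0.835 0.327 -0.443
  outer loop
   vertex 4.1 2.2 0.7
   vertex 3.2 4.5 0.7
   vertex 5.0 1.8 2.1
  endloop
 endfacet
 facet normal 0.379 0.148 -0.914
  outer loop
   vertex 4.1 2.2 0.7
   vertex 3.5 2.5 0.5
   vertex 3.2 4.5 0.7
  endloop
 endfacet
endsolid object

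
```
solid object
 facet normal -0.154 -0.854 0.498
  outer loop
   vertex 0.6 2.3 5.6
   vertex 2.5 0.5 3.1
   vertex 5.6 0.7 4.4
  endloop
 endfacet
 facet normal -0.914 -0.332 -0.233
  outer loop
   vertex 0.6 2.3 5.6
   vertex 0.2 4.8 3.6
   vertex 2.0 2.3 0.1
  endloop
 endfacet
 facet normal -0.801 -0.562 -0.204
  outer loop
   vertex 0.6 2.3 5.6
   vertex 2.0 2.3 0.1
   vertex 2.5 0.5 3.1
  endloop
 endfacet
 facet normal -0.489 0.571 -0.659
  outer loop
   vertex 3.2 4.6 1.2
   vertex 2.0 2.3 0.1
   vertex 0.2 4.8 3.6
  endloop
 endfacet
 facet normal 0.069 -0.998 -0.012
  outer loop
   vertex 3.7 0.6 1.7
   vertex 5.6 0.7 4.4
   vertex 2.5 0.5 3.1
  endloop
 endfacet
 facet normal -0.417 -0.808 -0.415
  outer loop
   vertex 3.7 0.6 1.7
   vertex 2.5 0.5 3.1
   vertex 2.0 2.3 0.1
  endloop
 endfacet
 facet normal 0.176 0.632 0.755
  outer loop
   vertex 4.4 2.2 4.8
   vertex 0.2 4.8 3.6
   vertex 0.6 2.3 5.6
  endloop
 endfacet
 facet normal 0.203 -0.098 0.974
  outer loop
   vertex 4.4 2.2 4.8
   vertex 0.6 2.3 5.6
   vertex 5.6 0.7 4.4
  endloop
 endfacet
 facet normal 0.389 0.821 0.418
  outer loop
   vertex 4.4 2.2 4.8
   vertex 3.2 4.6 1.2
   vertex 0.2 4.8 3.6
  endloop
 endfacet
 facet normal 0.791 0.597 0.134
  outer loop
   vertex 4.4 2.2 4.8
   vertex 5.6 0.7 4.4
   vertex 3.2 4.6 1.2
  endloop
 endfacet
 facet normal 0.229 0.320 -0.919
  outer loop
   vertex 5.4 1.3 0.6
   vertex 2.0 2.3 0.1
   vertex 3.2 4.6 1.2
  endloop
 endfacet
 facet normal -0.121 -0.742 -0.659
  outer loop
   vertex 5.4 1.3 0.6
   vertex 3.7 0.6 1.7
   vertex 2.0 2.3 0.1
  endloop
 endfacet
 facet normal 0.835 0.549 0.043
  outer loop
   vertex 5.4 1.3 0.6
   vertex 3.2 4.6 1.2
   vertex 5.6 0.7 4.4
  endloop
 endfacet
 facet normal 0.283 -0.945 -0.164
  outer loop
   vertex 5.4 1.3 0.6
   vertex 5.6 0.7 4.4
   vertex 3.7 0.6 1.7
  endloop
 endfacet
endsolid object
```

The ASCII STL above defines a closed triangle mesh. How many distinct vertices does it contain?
9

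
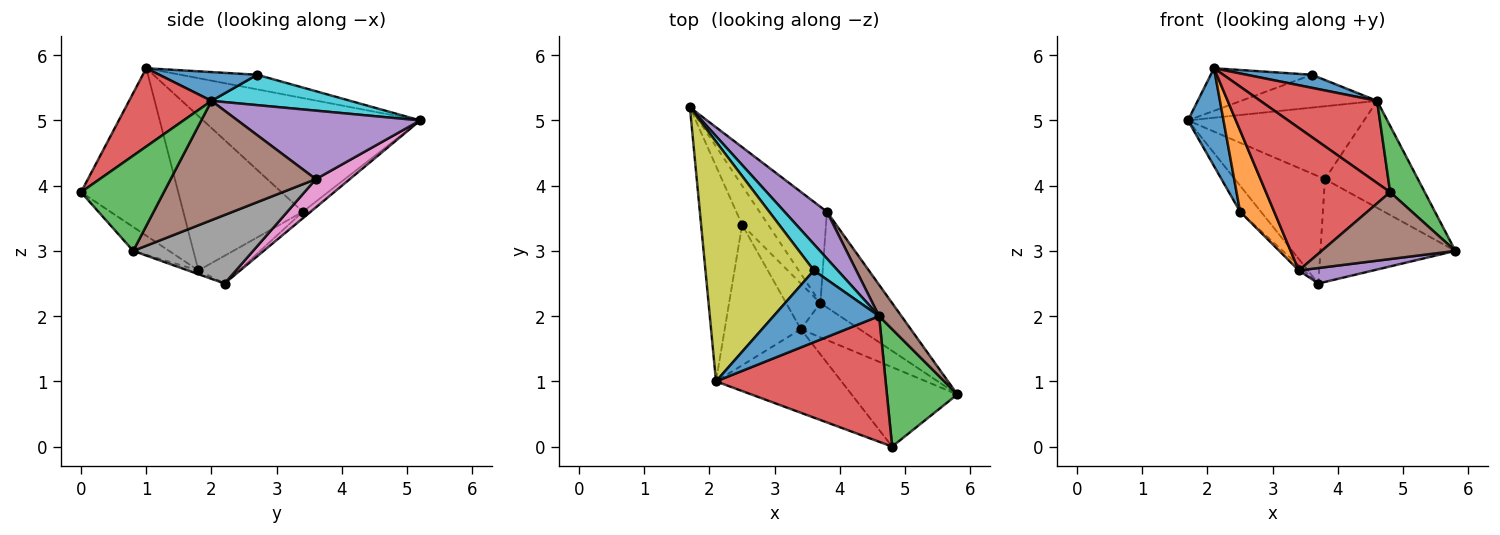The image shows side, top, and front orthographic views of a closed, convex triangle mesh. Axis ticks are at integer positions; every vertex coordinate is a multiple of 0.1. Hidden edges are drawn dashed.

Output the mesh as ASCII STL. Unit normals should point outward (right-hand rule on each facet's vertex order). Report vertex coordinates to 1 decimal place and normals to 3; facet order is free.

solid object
 facet normal -0.930 -0.152 -0.335
  outer loop
   vertex 2.5 3.4 3.6
   vertex 2.1 1.0 5.8
   vertex 1.7 5.2 5.0
  endloop
 endfacet
 facet normal -0.204 0.543 -0.815
  outer loop
   vertex 2.5 3.4 3.6
   vertex 1.7 5.2 5.0
   vertex 3.7 2.2 2.5
  endloop
 endfacet
 facet normal 0.762 -0.318 0.564
  outer loop
   vertex 4.8 0.0 3.9
   vertex 5.8 0.8 3.0
   vertex 4.6 2.0 5.3
  endloop
 endfacet
 facet normal 0.360 -0.510 0.781
  outer loop
   vertex 4.8 0.0 3.9
   vertex 4.6 2.0 5.3
   vertex 2.1 1.0 5.8
  endloop
 endfacet
 facet normal 0.658 0.634 0.407
  outer loop
   vertex 3.8 3.6 4.1
   vertex 1.7 5.2 5.0
   vertex 4.6 2.0 5.3
  endloop
 endfacet
 facet normal 0.832 0.533 0.156
  outer loop
   vertex 3.8 3.6 4.1
   vertex 4.6 2.0 5.3
   vertex 5.8 0.8 3.0
  endloop
 endfacet
 facet normal 0.270 0.716 -0.644
  outer loop
   vertex 3.8 3.6 4.1
   vertex 3.7 2.2 2.5
   vertex 1.7 5.2 5.0
  endloop
 endfacet
 facet normal 0.545 0.614 -0.571
  outer loop
   vertex 3.8 3.6 4.1
   vertex 5.8 0.8 3.0
   vertex 3.7 2.2 2.5
  endloop
 endfacet
 facet normal -0.131 0.173 0.976
  outer loop
   vertex 3.6 2.7 5.7
   vertex 1.7 5.2 5.0
   vertex 2.1 1.0 5.8
  endloop
 endfacet
 facet normal 0.623 0.610 0.489
  outer loop
   vertex 3.6 2.7 5.7
   vertex 4.6 2.0 5.3
   vertex 1.7 5.2 5.0
  endloop
 endfacet
 facet normal 0.259 -0.173 0.950
  outer loop
   vertex 3.6 2.7 5.7
   vertex 2.1 1.0 5.8
   vertex 4.6 2.0 5.3
  endloop
 endfacet
 facet normal -0.869 -0.248 -0.428
  outer loop
   vertex 3.4 1.8 2.7
   vertex 2.1 1.0 5.8
   vertex 2.5 3.4 3.6
  endloop
 endfacet
 facet normal -0.627 0.083 -0.775
  outer loop
   vertex 3.4 1.8 2.7
   vertex 2.5 3.4 3.6
   vertex 3.7 2.2 2.5
  endloop
 endfacet
 facet normal -0.560 -0.715 -0.419
  outer loop
   vertex 3.4 1.8 2.7
   vertex 4.8 0.0 3.9
   vertex 2.1 1.0 5.8
  endloop
 endfacet
 facet normal -0.058 -0.411 -0.910
  outer loop
   vertex 3.4 1.8 2.7
   vertex 3.7 2.2 2.5
   vertex 5.8 0.8 3.0
  endloop
 endfacet
 facet normal -0.170 -0.635 -0.754
  outer loop
   vertex 3.4 1.8 2.7
   vertex 5.8 0.8 3.0
   vertex 4.8 0.0 3.9
  endloop
 endfacet
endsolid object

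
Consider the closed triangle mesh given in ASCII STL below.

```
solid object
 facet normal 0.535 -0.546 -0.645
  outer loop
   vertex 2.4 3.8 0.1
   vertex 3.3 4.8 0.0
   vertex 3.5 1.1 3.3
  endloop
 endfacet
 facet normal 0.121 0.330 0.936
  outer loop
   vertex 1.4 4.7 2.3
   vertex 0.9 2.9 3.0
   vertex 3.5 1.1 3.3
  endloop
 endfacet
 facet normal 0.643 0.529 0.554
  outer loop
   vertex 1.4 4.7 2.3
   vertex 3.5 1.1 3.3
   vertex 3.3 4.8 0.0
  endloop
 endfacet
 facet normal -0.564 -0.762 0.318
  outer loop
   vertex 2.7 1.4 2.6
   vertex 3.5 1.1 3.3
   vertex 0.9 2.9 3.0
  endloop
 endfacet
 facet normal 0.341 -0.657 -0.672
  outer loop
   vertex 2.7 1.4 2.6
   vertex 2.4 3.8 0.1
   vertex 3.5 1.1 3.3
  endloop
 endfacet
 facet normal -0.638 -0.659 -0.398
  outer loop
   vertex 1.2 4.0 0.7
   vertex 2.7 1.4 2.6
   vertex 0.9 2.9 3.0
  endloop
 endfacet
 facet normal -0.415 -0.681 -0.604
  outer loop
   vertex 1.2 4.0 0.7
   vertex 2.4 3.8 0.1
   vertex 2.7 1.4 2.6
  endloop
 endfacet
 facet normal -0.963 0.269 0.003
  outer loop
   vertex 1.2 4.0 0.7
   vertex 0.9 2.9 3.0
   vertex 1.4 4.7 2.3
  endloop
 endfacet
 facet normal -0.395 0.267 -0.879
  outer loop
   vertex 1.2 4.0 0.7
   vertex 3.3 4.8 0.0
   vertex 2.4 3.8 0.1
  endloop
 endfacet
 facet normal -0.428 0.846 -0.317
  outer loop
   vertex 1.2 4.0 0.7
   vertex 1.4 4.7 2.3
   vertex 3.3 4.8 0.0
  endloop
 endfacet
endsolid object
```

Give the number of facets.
10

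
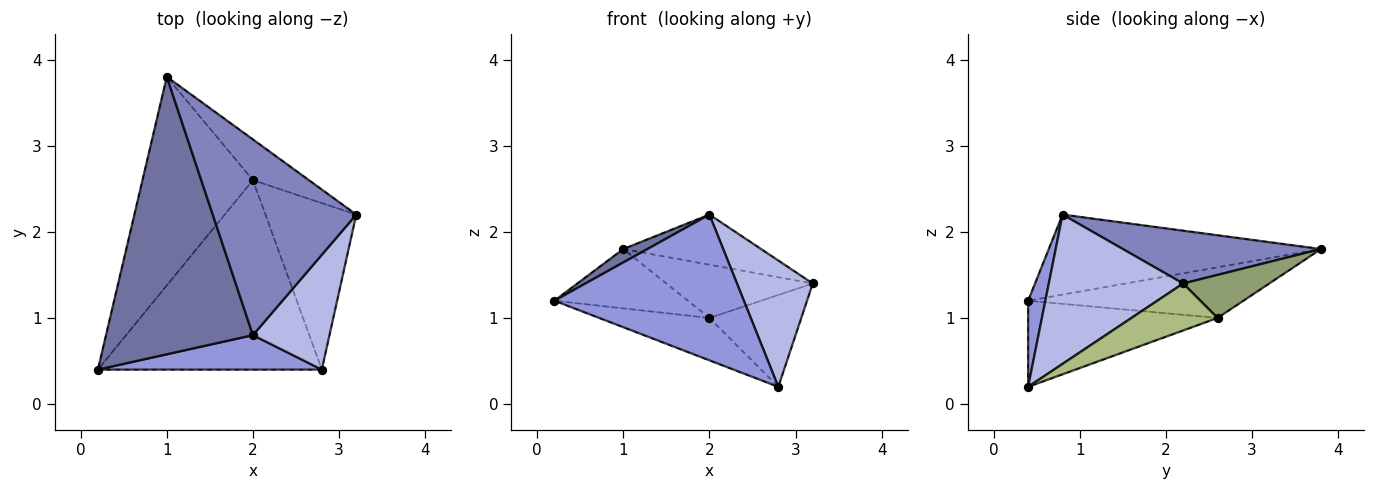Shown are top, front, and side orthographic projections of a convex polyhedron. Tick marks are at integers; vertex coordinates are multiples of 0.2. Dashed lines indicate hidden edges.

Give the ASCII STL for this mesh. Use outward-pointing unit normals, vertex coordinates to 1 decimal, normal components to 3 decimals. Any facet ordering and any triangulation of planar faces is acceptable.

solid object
 facet normal -0.478 -0.042 0.877
  outer loop
   vertex 2.0 0.8 2.2
   vertex 1.0 3.8 1.8
   vertex 0.2 0.4 1.2
  endloop
 endfacet
 facet normal 0.336 0.234 0.913
  outer loop
   vertex 2.0 0.8 2.2
   vertex 3.2 2.2 1.4
   vertex 1.0 3.8 1.8
  endloop
 endfacet
 facet normal 0.088 -0.969 0.229
  outer loop
   vertex 2.8 0.4 0.2
   vertex 2.0 0.8 2.2
   vertex 0.2 0.4 1.2
  endloop
 endfacet
 facet normal 0.795 -0.449 0.408
  outer loop
   vertex 2.8 0.4 0.2
   vertex 3.2 2.2 1.4
   vertex 2.0 0.8 2.2
  endloop
 endfacet
 facet normal 0.423 0.720 -0.550
  outer loop
   vertex 2.0 2.6 1.0
   vertex 1.0 3.8 1.8
   vertex 3.2 2.2 1.4
  endloop
 endfacet
 facet normal 0.413 0.440 -0.798
  outer loop
   vertex 2.0 2.6 1.0
   vertex 3.2 2.2 1.4
   vertex 2.8 0.4 0.2
  endloop
 endfacet
 facet normal -0.404 0.250 -0.880
  outer loop
   vertex 2.0 2.6 1.0
   vertex 0.2 0.4 1.2
   vertex 1.0 3.8 1.8
  endloop
 endfacet
 facet normal -0.351 0.204 -0.914
  outer loop
   vertex 2.0 2.6 1.0
   vertex 2.8 0.4 0.2
   vertex 0.2 0.4 1.2
  endloop
 endfacet
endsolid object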